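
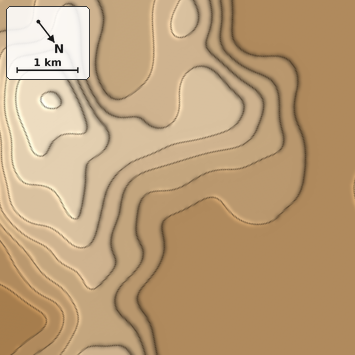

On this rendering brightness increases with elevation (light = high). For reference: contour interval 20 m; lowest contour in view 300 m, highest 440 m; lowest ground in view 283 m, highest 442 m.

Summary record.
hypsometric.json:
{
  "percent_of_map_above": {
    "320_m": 60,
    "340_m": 47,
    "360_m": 32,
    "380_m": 19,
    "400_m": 8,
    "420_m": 3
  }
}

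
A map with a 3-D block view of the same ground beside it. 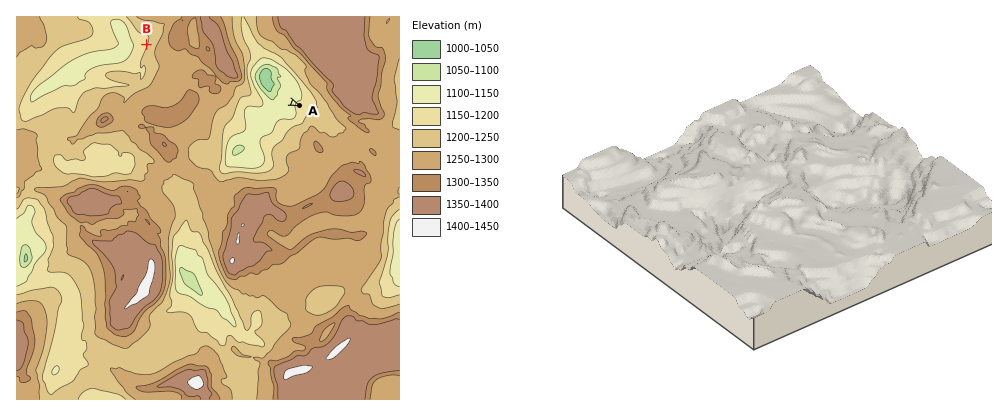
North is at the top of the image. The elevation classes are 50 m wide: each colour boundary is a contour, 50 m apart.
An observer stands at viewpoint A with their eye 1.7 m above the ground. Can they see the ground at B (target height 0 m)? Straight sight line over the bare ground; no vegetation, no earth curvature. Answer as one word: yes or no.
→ no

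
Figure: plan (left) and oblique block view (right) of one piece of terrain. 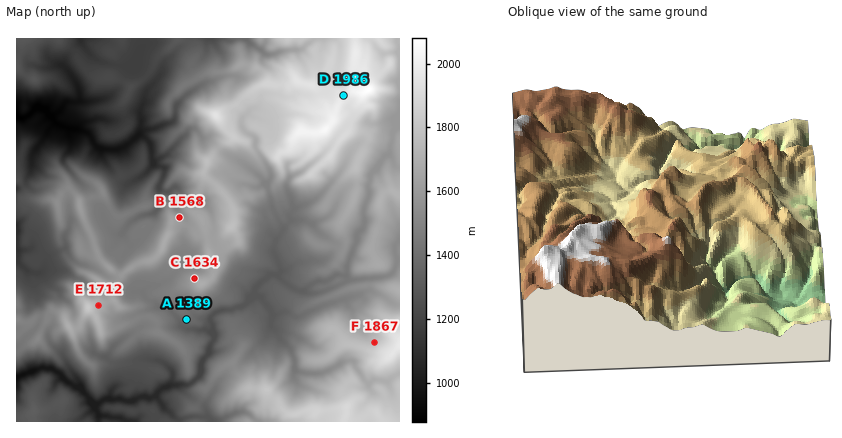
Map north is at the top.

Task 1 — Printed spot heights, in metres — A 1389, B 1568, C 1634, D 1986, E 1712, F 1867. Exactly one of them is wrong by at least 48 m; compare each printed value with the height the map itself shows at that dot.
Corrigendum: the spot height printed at F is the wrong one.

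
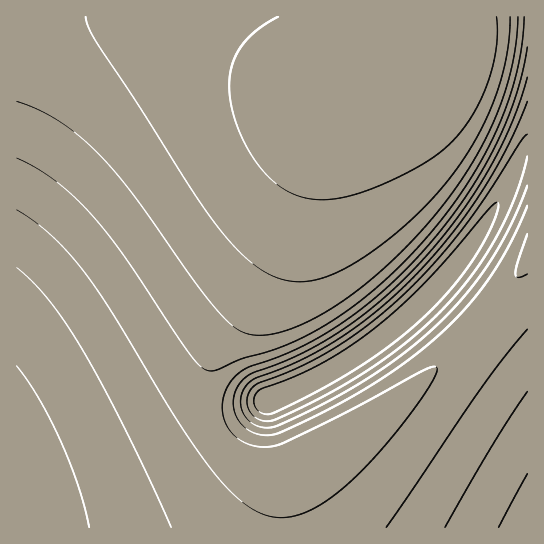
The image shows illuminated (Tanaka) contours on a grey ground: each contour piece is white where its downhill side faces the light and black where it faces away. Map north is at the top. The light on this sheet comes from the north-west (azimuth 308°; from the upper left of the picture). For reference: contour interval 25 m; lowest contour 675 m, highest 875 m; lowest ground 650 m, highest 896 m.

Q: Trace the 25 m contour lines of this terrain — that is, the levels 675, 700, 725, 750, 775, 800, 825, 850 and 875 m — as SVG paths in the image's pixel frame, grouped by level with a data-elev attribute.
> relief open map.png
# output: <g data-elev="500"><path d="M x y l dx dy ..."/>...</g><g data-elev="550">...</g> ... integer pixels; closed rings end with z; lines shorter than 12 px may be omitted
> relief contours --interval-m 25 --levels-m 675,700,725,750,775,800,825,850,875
<g data-elev="675"><path d="M265 414l-7-3-4-6 0-7 4-7 37-15 26-12 26-16 28-20 23-20 25-23 28-31 38-45 6-6 3 0 0 6-5 15-20 36-24 32-30 30-35 28-41 27-60 32-12 5z"/></g><g data-elev="700"><path d="M499 527l28-53"/><path d="M527 157l-6 24-8 22-22 43-28 40-33 36-24 21-26 19-29 19-31 17-47 22-11 1-9-6-5-6-1-8 2-8 5-7 49-21 38-21 40-29 37-35 25-27 24-30 22-32 32-50 6-7"/></g><g data-elev="725"><path d="M445 527l47-81 35-54"/><path d="M17 366l22 33 22 42 17 45 11 41"/><path d="M527 186l-19 45-25 42-30 36-37 34-29 22-33 22-36 20-37 17-10 3-9 0-9-3-7-6-5-9 0-10 2-9 7-8 7-4 25-10 24-10 41-25 43-34 41-41 31-37 26-39 22-41 17-40"/></g><g data-elev="750"><path d="M386 527l95-138 46-60"/><path d="M17 268l16 14 16 18 16 22 17 27 44 81 45 97"/><path d="M527 206l-22 47-25 38-31 35-39 33-28 19-33 21-34 17-37 17-11 2-10-1-10-5-7-7-6-11-1-12 4-12 8-9 8-5 29-11 24-11 44-26 23-18 22-19 43-46 31-40 25-41 19-42 14-42"/></g><g data-elev="775"><path d="M527 234l-9 27-3 13 3 3 9-3"/><path d="M17 210l18 12 18 15 16 17 17 20 28 41 69 115 24 34 19 23 19 17 18 10 18 4 18-3 16-7 18-12 18-15 19-19 25-29 24-31 15-24 3-7 0-4-4 0-8 3-99 52-43 21-14 4-12-1-11-3-9-5-8-8-4-9-3-11 1-11 3-10 8-11 11-9 55-22 25-13 22-15 40-32 39-39 37-48 16-25 15-26 12-27 10-25 7-26 4-24"/></g><g data-elev="800"><path d="M17 158l18 9 18 12 17 14 17 17 36 44 70 104 12 11 5 2 5-1 27-11 45-14 23-11 20-12 25-17 23-19 25-23 23-25 21-26 20-28 16-27 15-30 11-28 8-28 5-28 2-26"/></g><g data-elev="825"><path d="M17 101l21 9 21 11 22 16 20 19 34 41 68 96 26 29 9 8 9 4 11 1 13-1 20-5 21-10 23-13 21-15 25-20 22-21 42-47 30-45 23-47 8-22 7-26 3-24 2-22"/></g><g data-elev="850"><path d="M86 17l3 12 8 14 41 61 56 90 28 38 20 22 20 16 19 9 18 3 15-2 16-5 19-9 20-12 21-16 23-20 18-18 18-20 25-38 20-42 12-41 3-21 1-21"/></g><g data-elev="875"><path d="M278 17l-14 8-12 9-10 11-6 10-5 12-2 14 1 14 2 15 6 18 8 18 11 17 12 14 12 10 12 7 14 4 15 2 15-1 16-4 37-14 39-21 13-9 12-11 20-27 15-33 7-34 0-29"/></g>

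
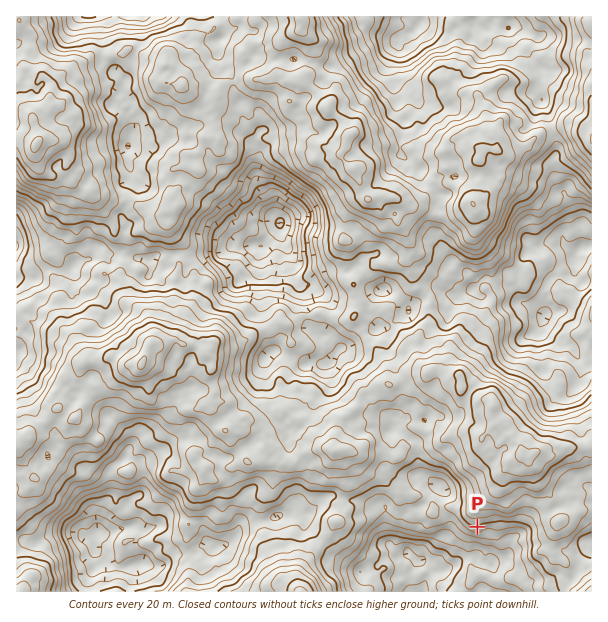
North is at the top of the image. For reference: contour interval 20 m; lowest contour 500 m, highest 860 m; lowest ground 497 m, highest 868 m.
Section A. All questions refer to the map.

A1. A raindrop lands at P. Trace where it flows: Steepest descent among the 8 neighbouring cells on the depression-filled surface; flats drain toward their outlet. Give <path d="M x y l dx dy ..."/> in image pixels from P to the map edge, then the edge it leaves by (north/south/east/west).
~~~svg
<path d="M477 527l0 27-3 0-6 4-4 0-3 2-6 6-3 0-6 4-3 0-2 2-9 0-7 9 0 3-2 1 0 6"/>
exit: south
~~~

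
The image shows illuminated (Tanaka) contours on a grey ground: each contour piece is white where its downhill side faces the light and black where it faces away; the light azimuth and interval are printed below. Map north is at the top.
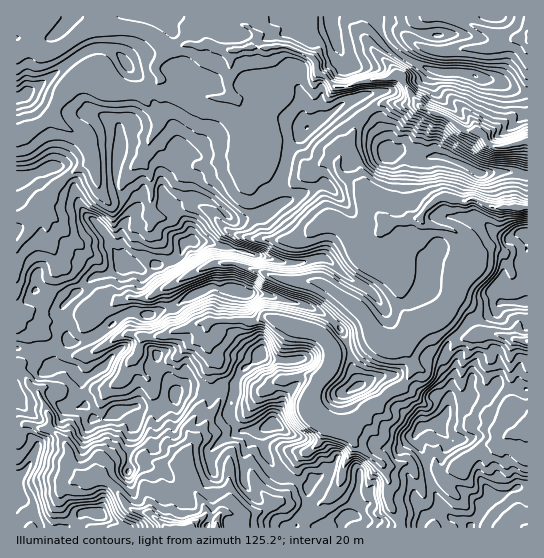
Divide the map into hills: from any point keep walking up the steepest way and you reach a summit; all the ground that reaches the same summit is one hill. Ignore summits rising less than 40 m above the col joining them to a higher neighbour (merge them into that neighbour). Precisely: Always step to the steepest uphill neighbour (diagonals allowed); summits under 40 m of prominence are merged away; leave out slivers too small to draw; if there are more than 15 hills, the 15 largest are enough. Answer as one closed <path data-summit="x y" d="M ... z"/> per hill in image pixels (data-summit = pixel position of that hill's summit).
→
<path data-summit="131 265" d="M226 16l-210 1 1 34 12-4 5 0 11 5 9-1 13-7 16-12 16-5 42 2 12 6 14 14-12 18 5 14-15 10-30 1-4-1-8-12-8-4-9 0-14 7-16 21-5 12 8 9 16 8 10 9 7 14 0 7-29 17-30 36-17 2 0 214 2 1 7-8 28 7 12 12 4 10 0 10 14 16 4 2 14-2 8 4 22 26 19 4 16 15 75 0-1-9-3-4 24-3 11-7-22-30-20 1-3-9-17 0-25 8-2-14 9-18-4-14 17-30 6-17-2-13 4-12-5-10 4-9-5-9 2-8 46 0 8-4 6 0 22 8 1 4-8 18-3 24 2 8 26-3 10 4 12-15 2-13 24-5 20-10 18 4 18-6 5-7 20-13 7-10 15-12 5-14 12-18 0-7-4-7-12-12-10-6-25-5-5-5-35 4-7-8-14-25-8-7-12-6-8-8 0-7 6-12 8-11 6-16 12-12 14-8 34 0-18-27-38 5-15 6-11 0-10-11-8-3-1-11-6-6-23-9-33 0 3-12-12-10-14-2z"/><path data-summit="474 75" d="M423 16l-196 0 0 2 7 6 16 4 7 7-3 12 33 0 23 9 6 6 1 11 8 3 10 11 11 0 15-6 38-5 13 21 10 11 29 12 15 11 13 1 10 12 5 3 12 0 21-6 1-102-14 0-24 9-56 3-13-4-10-8 0-5 5-12z"/><path data-summit="271 425" d="M269 317l-6 0-8 4-37-1-10 2-1 7 5 6-4 12 5 10-4 12 2 13-6 17-17 30 4 14-8 14-1 10 3 9 31-11 10 2 3 9 20-1 9 14 15 15 8-4 9-10 6-17 2-15 20-15 6-17-12-9-5-8 0-10 11-18-10-5-26 3-2-8 3-24 8-21z"/><path data-summit="439 423" d="M441 312l-23 16-13 18 8 17-1 8-5 10-32 23-24 26 2 12 30 23 11 2 15-3 6 8 20-3 6 4 4 0 20-9 17-17 13-3 16-11 17-4-1-4-14-10-5-10-13-9-8-11 4-32-7-11-1-7-12 2-6-1-23-20z"/><path data-summit="387 154" d="M394 103l-15 1-18 14-24 44 2 9 26 19 14 25 7 8 33-4 13-16 9-6 22 4 11-2 23 9 26 0 5-2-1-65-21 6-12 0-7-4-8-11-13-1-15-11-21-8-13-8z"/><path data-summit="470 527" d="M527 429l-16 4-16 11-13 3-17 17-20 9-4 0-6-4-20 3-6-8-15 3-9-2-1 4 5 12-1 20 11 17 2 9 126 1z"/><path data-summit="527 302" d="M449 197l-8 0-6 3-15 18 6 6 21 4 14 7 12 12 4 7 0 7-12 18-5 14-15 12-4 10 26 22 27-4 33 8 1-134-31 1-23-9-11 2z"/><path data-summit="23 95" d="M101 27l-18 5-16 12-13 7-9 1-11-5-5 0-13 4 1 84 29-15 6-6 4-11 11-14 11-12 17-2 6 2 10 14 4 1 30-1 15-10-5-14 12-18-14-14-19-7z"/><path data-summit="17 478" d="M30 424l-5 0-9 9 1 95 148-1-15-14-19-4-22-26-8-4-7 2-7 0-4-2-14-16 0-10-6-14-16-11-4 1z"/><path data-summit="347 515" d="M319 441l-4 6-16 11-2 15-9 21-6 6-21 12-24 3 3 4 1 8 160 1-1-7-12-20 1-20-5-15-30-23-6 16-5 2-10-4z"/><path data-summit="358 386" d="M410 336l-15 5-18-4-20 10-24 5-4 15-12 15-9 17 0 10 3 5 15 13 25 2 24-25 15-12 11-5 8-10 4-14-8-17z"/><path data-summit="17 178" d="M51 116l-13 9-22 10 1 81 16-1 30-36 29-17 0-7-7-14-10-9-16-8z"/>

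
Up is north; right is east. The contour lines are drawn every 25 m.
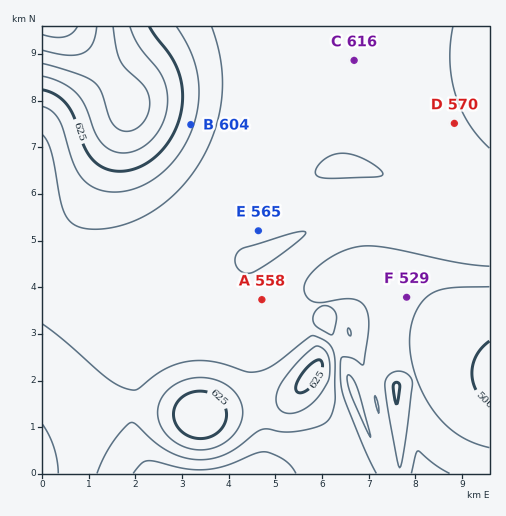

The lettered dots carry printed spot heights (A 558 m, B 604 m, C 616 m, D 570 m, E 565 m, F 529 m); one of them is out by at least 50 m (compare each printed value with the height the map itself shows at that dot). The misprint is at C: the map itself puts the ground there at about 553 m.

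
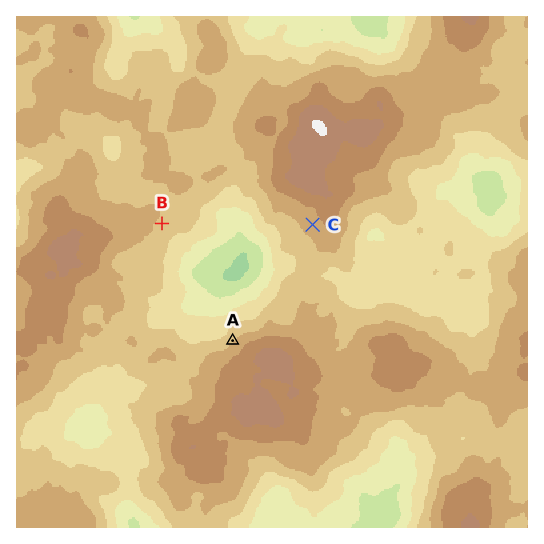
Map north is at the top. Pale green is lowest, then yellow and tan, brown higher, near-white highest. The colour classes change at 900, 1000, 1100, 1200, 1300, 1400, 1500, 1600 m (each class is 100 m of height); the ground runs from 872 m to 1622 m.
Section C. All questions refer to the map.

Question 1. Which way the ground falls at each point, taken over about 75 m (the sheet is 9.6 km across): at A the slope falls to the NW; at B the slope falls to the SE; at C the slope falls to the SW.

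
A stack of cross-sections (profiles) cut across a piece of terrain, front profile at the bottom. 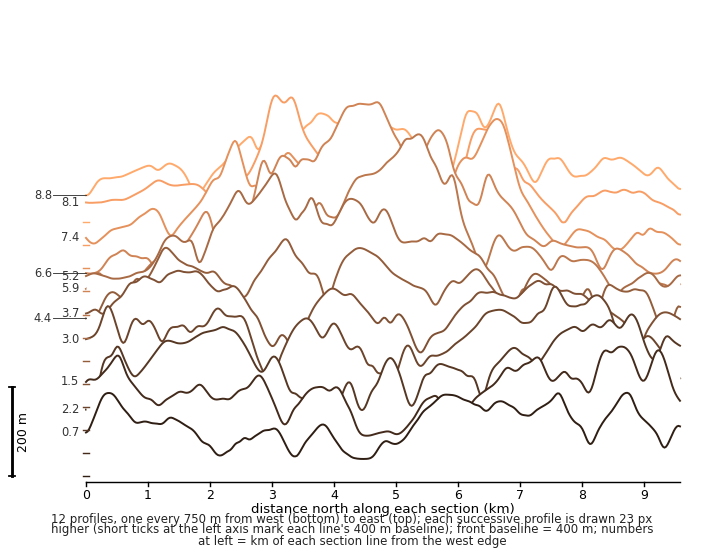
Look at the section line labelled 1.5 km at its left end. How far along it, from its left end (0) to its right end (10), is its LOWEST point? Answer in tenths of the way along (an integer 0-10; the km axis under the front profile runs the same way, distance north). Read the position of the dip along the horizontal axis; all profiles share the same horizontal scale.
5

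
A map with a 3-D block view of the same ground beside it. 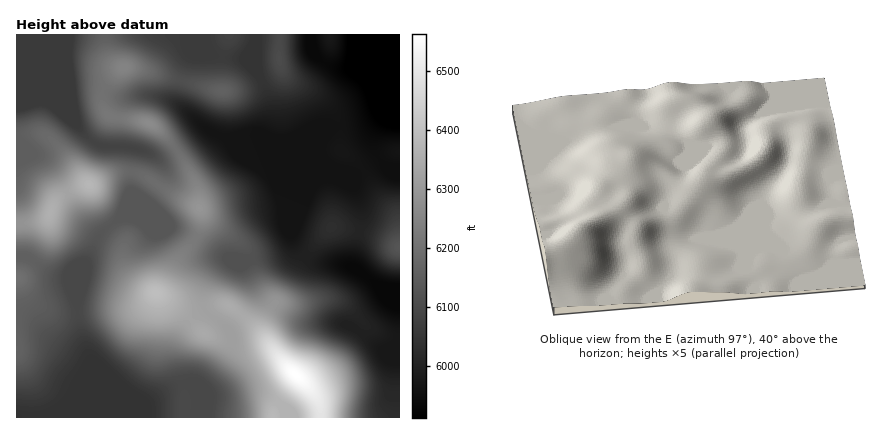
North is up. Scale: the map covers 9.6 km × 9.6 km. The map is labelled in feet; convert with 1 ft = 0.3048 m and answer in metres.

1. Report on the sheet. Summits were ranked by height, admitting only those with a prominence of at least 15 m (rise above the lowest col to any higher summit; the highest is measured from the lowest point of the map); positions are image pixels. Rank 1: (296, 374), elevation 2000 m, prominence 198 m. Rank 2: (156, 292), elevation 1950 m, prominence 22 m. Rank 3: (90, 184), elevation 1944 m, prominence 62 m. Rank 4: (200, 208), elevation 1918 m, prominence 22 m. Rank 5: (150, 124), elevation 1910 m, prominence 22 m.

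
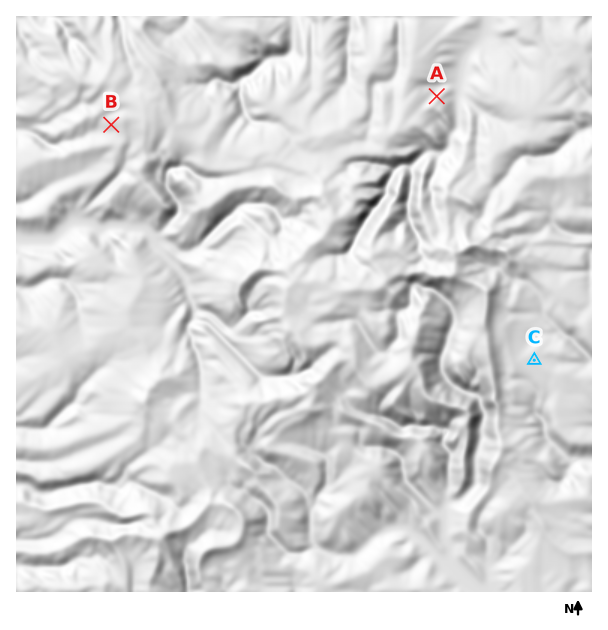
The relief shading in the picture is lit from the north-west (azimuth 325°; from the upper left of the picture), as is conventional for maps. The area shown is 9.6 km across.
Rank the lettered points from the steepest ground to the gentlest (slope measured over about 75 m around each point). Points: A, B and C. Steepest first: A B C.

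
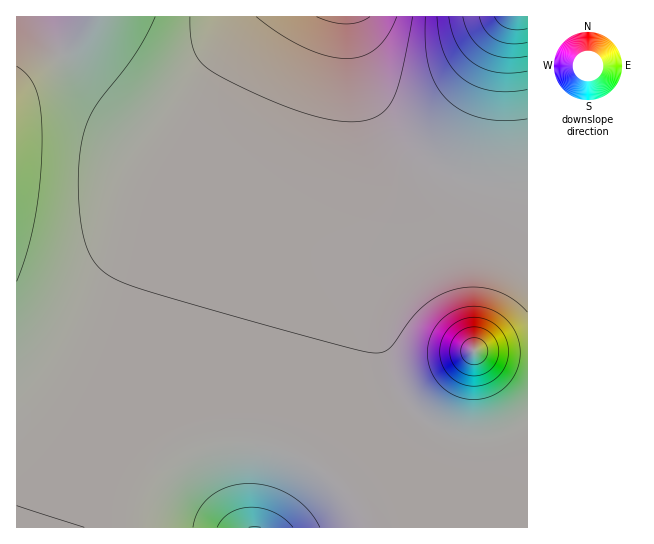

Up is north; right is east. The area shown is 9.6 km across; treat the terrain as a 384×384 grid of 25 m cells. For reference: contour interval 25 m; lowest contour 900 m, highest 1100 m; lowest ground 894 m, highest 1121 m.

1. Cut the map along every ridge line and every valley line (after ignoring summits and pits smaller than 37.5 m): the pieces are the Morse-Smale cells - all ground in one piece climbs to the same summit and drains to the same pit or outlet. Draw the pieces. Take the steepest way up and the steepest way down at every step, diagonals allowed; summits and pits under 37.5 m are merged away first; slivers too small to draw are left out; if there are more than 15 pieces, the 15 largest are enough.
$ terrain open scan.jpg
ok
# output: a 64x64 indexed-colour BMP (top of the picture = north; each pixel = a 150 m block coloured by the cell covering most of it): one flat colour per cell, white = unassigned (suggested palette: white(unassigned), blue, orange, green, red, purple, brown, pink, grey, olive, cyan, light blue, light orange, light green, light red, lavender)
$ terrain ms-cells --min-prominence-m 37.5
<image width="64" height="64" href="data:image/bmp;base64,Qk12CAAAAAAAAHYAAAAoAAAAQAAAAEAAAAABAAQAAAAAAAAIAAATCwAAEwsAABAAAAAAAAAA////ALR3HwAOf/8ALKAsACgn1gC9Z5QAS1aMAMJ34wB/f38AIr28AM++FwDox64AeLv/AIrfmACWmP8A1bDFABERERERERREREREREREREREREREREQRERERERERERERERERERERFERERERERERERERERERERBERERERERERERERERERERERRERERERERERERERERERBEREREREREREREREREREREREURERERERERERERERERBERERERERERERERERERERERERRERERERERERERERERBEREREREREREREREREREREREREURERERERERERERERBERERERERERERERERERERERERERFERERERERERERERBERERERERERERERERERERERERERERRERERERERERERBERERERERERERERERERERERERERERERREREREREREQRERERERERERERERERERERERERERERERERRERERERBERERERERERERERERERERERERERERERERERERERERERERERERERERERERERERERERERERERERERERERERERERERERERERERERERERIiEREREREREREREREREREREREREREREREREREREREiIiIiIhERERERERERERERERERERERERERERERERERIiIiIiIiIRERERERERERERERERERERERERERERERERIiIiIiIiIhERERERERERERERERERERERERERERERERIiIiIiIiIiERERERERERERERERERERERERERERERERIiIiIiIiIiIRERERERERERERERERERERERERERERERIiIiIiIiIiIhEREREREREREREREREREREREREREREREiIiIiIiIiIiEREREREREREREREREREREREREREREREiIiIiIiIiIiIRERERERERERERERERERERERERERERESIiIiIiIiIiIhERERERERERERERERERERERERERERERIiIiIiIiIiIiEREREREREREREREREREREREREREREREiIiIiIiIiIiIREREREREREREREREREREREREREREREiIiIiIiIiIiIhERERERERERERERERERERERERERERESIiIiIiIiIiIiERERERERERERERERERERERERERERERIiIiIiIiIiIiIREREREREREREREREREREREREREREREiIiIiIiIiIiIhERERERERERERERERERERERERERERESIiIiIiIiIiIiEREREREREREREREREREREREREREREREiIiIiIiIiIiIRERERERERERERERERERERERERERERESIiIiIiIiIiIhERERERERERERERERERERERERERERERIiIiIiIiIiIiEREREREREREREREREREREREREREREREiIiIiIiIiIiIRERERERERERERERERERERERERERERESIiIiIiIiIiIhERERERERERERERERERERERERERERERIiIiIiIiIiIiERERERERERERERERERERERERERERERESIiIiIiIiIiIRERERERERERERERERERERERERERERERIiIiIiIiIiIhEREREREREREREREREREREREREREREREiIiIiIiIiIiERERERERERERERERERERERERERERERESIiIiIiIiIiIRERERERERERERERERERERERERERERERIiIiIiIiIiIhEREREREREREREREREREREREREREREREiIiIiIiIiIiERERERERERERERERERERERERERERERERIiIiIiIiIiIREREREREREREREREREREREREREREREREiIiIiIiIiIhERERERERERERERERERERERERERERERESIiIiIiIiIiERERERERERERERERERERERERERERERERIiIiIiMzMzMRERERERERERERERERERERERERERERERIiIiMzMzMzMxEREREREREREREREREREREREREREREREiIjMzMzMzMzERERERERERERERERERERERERERERERESIjMzMzMzMzMRERERERERERERERERERERERERERERERIjMzMzMzMzMxERERERERERERERERERERERERERERERIjMzMzMzMzMzEREREREREREREREREREREREREREREREjMzMzMzMzMzMREREREREREREREREREREREREREREREjMzMzMzMzMzMxERERERERERERERERERERERERERERETMzMzMzMzMzMzERERERERERERERERERERERERERERESMzMzMzMzMzMzMRERERERERERERERERERERERERERERMzMzMzMzMzMzMxEREREREREREREREREREREREREREREzMzMzMzMzMzMzEREREREREREREREREREREREREREREzMzMzMzMzMzMzMRERERERERERERERERERERERERERETMzMzMzMzMzMzMxERERERERERERERERERERERERERERMzMzMzMzMzMzMzEREREREREREREREREREREREREREREzMzMzMzMzMzMzMREREREREREREREREREREREREREREzMzMzMzMzMzMzMxERERERERERERERERERERERERERETMzMzMzMzMzMzMzERERERERERERERERERERERERERERMzMzMzMzMzMzMzMREREREREREREREREREREREREREREzMzMzMzMzMzMzMxERERERERERERERERERERERERERETMzMzMzMzMzMzMz"/>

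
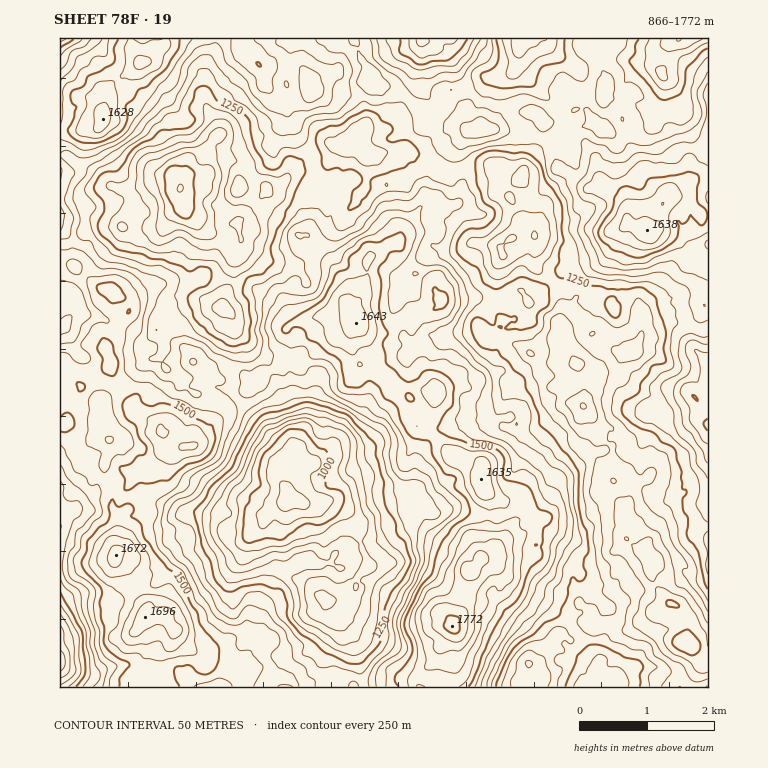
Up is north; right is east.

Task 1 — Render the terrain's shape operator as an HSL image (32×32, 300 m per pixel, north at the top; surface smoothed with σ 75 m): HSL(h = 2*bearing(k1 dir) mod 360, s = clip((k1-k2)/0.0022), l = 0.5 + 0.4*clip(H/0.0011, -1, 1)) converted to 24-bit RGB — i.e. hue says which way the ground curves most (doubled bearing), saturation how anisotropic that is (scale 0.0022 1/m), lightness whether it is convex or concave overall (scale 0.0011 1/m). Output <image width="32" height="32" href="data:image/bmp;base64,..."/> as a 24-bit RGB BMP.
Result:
<image width="32" height="32" href="data:image/bmp;base64,Qk02DAAAAAAAADYAAAAoAAAAIAAAACAAAAABABgAAAAAAAAMAAATCwAAEwsAAAAAAAAAAAAAKw4TojwKi7Yo5MM5fW8tzIsZvBiKR9CsMbyg1dOBNGOwndPMS1a2lIXHAAPygnLknKja65h+tzFB3ruUucyHSm03Dj1GRy9mLX5Zxs6BzXJ8qLvSzHu6OjzHNOvvCVdGLBxJyFFm27VCnr0Ud5k72WwrIO3DsbzfK4e1v6N/nG41RLI4SKGpUsm5NRtkO5iVuCVH0wsh5Ypv2+VMyK5io2FkEh8nDTUpSceOTq2HxOC5a5K515/RV9PacCqlTQBAPDZnVapCvMPv99TqOH2z1+3ITurhP5PFjVfftm64wObiZrvkY2bDYypuZSlZXC9fiBZIyLNn15Ru8vXWh7PBtGCoZTS1GLuSH2o+IsgsrLMif4kiaaI35BJGQgwxKBo9UmmchdO8I91E0HWI3MH0xPHTgne+Np+gKhJV1reL3NBFfX4eKTkZWhw/SWRtOjJ3UpLf4M7r1uPr8ujZz0assFePkVCWX2+sMs/EOJ2fp0I7ut56LHsoH10ouRSmZR90T7ouUZUc49IYA8sgiNNO3b+AgZtZWU6cCheO2dS01Zy4zISuKxEzZVQpL4ttQI+2Jp+yb7mD5duc+xEA23wquzJ+pMiTQ4+dU5iELiZmYeCEt2yj0XzRZw2gYxpeTEqI5azccmfPz+KdLtYyI6RAg+Z0sWSFVXNCEFFUonBU11VG4QA/iiWiaNS/I8ORGIdlK1ZVXn474Vkb6HGa8by9TrvKpNSXoTqJNLaFNYa5asKYWl+oW66fVAOXolPXUSXCcs/IqI3V7d7fzOHoZNXajU43sX8qcICwJlKGLnGCkILKyo3wx7f3v37lqF3DdR1tJz4WHXsncchca71f7rm55rPfmVCu2HrRqUy0LqVdMrtlOY9vgSNPMRQ6m2o9I5+UMqiefMK23OSm2ohvn1cvMUaJ4OapUSZAk4gdDDQmYnwvV4s+w0JpzmWZsiSwuyXCj2u5LezBY87Zj6bIutef0Xqa6Fe3u1Jnxnd7ceLfdEWmRTJ6iCJzMVaDg7TASse+IJQwPEcY/v8dsG897KNsHDUNonwAZyBIj9B5JjtUHbJDKIVXaUYihGAxngdYnIpFe8VsUNJhITALU1wJlFoAXnYGs6gwfMfV5cbIQnuonDCcSCVxkDWeZXypUaWJqqNzwzVNMrGGmt9zplA24GE40jx9eM+PV5VLTGQjRZxvMqucQhBAskshPm4aPHRwlL2x0bxZgFMoki9iNVuc3+6zhf/th5PcUMCM25Rjmz5NMCd6hyS0P6jDaGy/Yoi1n01wpsCFd9KeJzSh4Kna00vL4pZtjVUmsZM8W8KLI8iPMiJaL3WnNzXAvl3eYnXJfTtU6pV0NHKhQpChKMWb3/nSct1AHIhwyGaGfsDH4HDTJiVoVDBLjLg1LlNNmkZSjkNdit92e8KcJ3aikTNGyRI+5abD7dT3xOnpdJqzcUhPIEdDJ0FcdFMbGnAtp0ZVOmqx0aaQ4TKFaM/n0Pr7m/Hz9cvuMie2oolyj6pVljV1ySLaTTHHx4iGUC1fWWI2rLNFqOGcOZRoTBw3bB8ytePClNm7i8Xg9J/WxWasoU+cbisiECMersQnV0shZWsiVX4jeYwt2+21APxGZaUbVGEYZT4PrmIYPY02rYpyLC2priaqhyY6qVUiQmOoZ1bIkdKwz6GIWy6TXSSkkODKU+Shz8SxREKc0kZh8Wuy1haVu07LPTu5IItrdkRjOtFhYonERfSv2ttu5oVIL51Gb4lRK4Su3MLMX566daNBJg0mcBZVlH/g2NnzQFrkYjOKfe16vkJNzSiIGpZde9uYbsGXkHgycRcfqKo7nDOK66rUYmvJq0/PL07nsHvxpeStKJaqnOS1GBXB7ezei0jPb79uKYx1faorsUlAli9lPx+jIqXDc8qEj0B54jnprMHw64qZfNGexh7hyPOoHpBjqqM7Vwk74b9Gf9HAMm3gt5Pi81nhinS1MT2JJXJp8OLKWeDmV9StJVCT1dmI0XXRqcberUbkcK3IuEy2SIKwiDKUOXcvMM5LQX+9abuchTUS510U1Cfqqiqc7PnEYkN1L16NIS691/TicK3YOSqxdg5W+TIOpW1KujexU8SrkeIpc8oxZ0Y1K5kzSJk+q9BtfDlmnzQheEgakWwTkkuDail8jtmsTY4vFzcddhw7dXzI0frtF0o7ys6V9k4+0qo7Cl5bLsFPh+c8cks+JQwnfRdy59PIsXDdYIm3c2a159vLgePRYyKtyqU0ZWYSY7MAJQ4ctXY70kasfuNvFCJczp9Ocj4r2Kg2GGqJOWltafI0jHoAEnOWgUcSzNko9O7VIz+NIchDqq84ORsaJgwnO4Zind6OdaPcroz5yG7d0+2zsHdJEx1z24Pl77XdnduvETiKTrelnEWT88WfESdVUa6Ab1TF4PLXFw1JT65aUq6D3rOpTRQ3duLf2fLyn8bVw0DlW6HCzhp3Mk6YA13IievuhdG0oNEzFQ4l3LGJ3rOmyYB+GC5TY0gw2+u7w7HlKEnnMBD9q6ztx6rk3xzxdyxYdIsdpm8BRxwSMqcrV3gwtNkXpsjsLf+0asWJxn7EjWPQvpTbakTs3dLzAlOttG9Ke1cwvkQPI12CSN5d4zsr651HNSVgDP+6q/CowF2twEuICS5A0r1wjxmE7FKqiTbZ5ny7umeMjLduHItVYbShdYnHKOIgsbd6MJRuh2dEPHo+0DtdSrSbzS48TCFxOjRj0jac1Jx0Gex7Fqm/sp/d+tHv6Y7dH58tYn4FR1oSoGwXCikQU6MbJCdqykRlkSlwyUZKuouA3JatZM57CcZsGJApEuZXYqYYJiEPg2ANOnsXFcVYniF7rRUdvXExLTZOOKuW8eLavd2vF2JSJFw62kQ247Cs45DniFnUyiiAo2AsQMd7C5ZVGho2fTdbYmPPrbL07Nb1o77o693uOBTM2XJtekrHwU7SZjLVbdnYsdPCFW10PAo313lmwDIZEr16N6Wxs9Q524cxpkhODE9GYLtTscqS+iyStl22unvWoe73p5DxhhDBPDmULFFl1uskCDsI4+tmeG2+/09PMDWPlPWlgVs0L3wYYysZaNQirrtKKhA6KWqLMSmQ99TYLqvhEiUOab01xq9usFiDMmqnFLVYh6k3tncy0aWQ2EurxqVkSiA2LV6S2AzILqOFktTvlMLrTPW7kTuAzYzb66bw05Bh8CjYyBwxL5s8W9Y1WjEXKhcQLIEpHWBWnf89qQBdxe1wDVc6r+ZnSJXBiJjOME+OvUtPkpVFuEAOiJcSs6sgYiM6Pi0SEiA90frXHHCGyeuJLTWDy4WeQbh/vEFZ266rbgAZ659Jg7g4dngvOYSKfVCaFJ81B765xj6hi0S08dGxNqqPNPk7ME4afkgneRg1j50iYWAtpVhJ33N5zTIVIW0wRI/WBPDYbeI4LHqioemnURlwY9FBl0CesoO0/ABC4ar1+NP24NrxgJHaN3ipbz3QyuzkCC1DIEcWlaVO0Yxby9efcCQahYIgCjUTS4slvmXHoXXHV6fFfYPT39P4ztP9Kw7dg6y+X76rL8dTQx4NuqgYQNkoH1tMXI1ArhC6otBBwdN179Gyzy+zmV+4KNeHOLVjmQCjQGatkJpCau1q5EKv2V+co9rjTEDYGc7/OpKFhsA0NaZhR8FKTcdgu0Srjl3jps3m1CdnhDttzEWuXOePrk5HHZuxdjKMSR1Lr9XdhovL7n6X0CRVqKJNmLp0KClxLyGDZ2GWc85+cOtuMBWE6fDbfFHEKt7ITA6KrhdW29twPnAcWswHIpcdM3QzRqRmjhZL25ueLDXc24qTXsism9vKEUSffg+AX5rVrnZSlbZ5typ/8pnK7cnjVMBcKCRaISN0tGieluuyh6neDI/ro9OS0IjcuTXcUQNStZFR4648mYE+kOtYIFocDcgZDEpjb5220bJdaQwokN9VysZRmp0qIgcsKaTHZbnAf33SykuNsi+Rm+GW34a37a3dbSOvFllrfc2WeehuhkFCZ5wmd4pHnJg6bQhteznKoHvL8Nvwqq3n2KydTcOoR9qtChg2WIhMhx9p47K1WMZfz3xbWJ9iJJieB4JhN7LG"/>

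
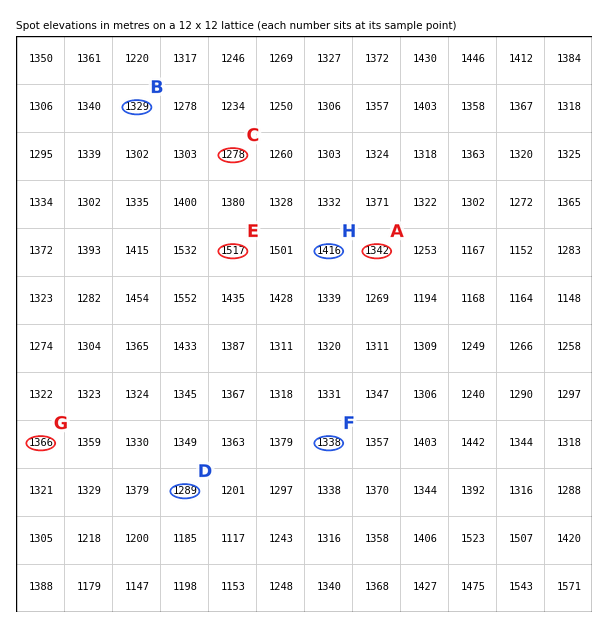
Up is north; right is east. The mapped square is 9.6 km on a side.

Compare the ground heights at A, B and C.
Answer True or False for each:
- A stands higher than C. True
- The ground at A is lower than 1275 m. False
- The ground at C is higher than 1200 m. True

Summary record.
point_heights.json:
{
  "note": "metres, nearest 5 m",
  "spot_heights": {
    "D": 1290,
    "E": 1515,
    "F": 1340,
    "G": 1365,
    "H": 1415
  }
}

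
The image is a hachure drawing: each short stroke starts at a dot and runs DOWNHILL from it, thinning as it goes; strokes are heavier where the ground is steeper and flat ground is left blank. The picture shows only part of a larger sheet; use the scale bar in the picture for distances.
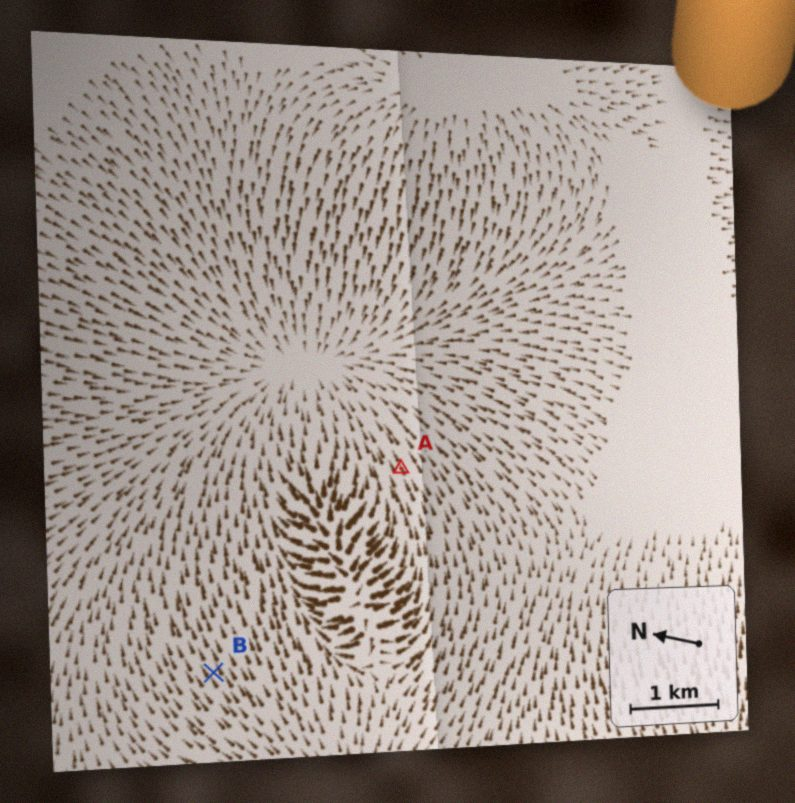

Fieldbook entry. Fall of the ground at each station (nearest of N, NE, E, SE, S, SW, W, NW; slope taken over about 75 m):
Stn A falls NE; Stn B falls NE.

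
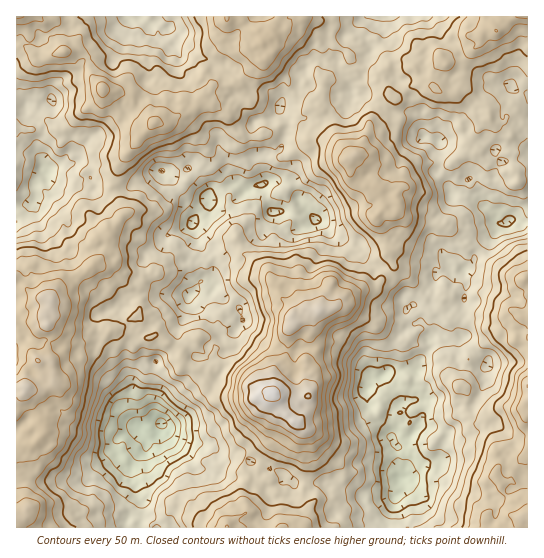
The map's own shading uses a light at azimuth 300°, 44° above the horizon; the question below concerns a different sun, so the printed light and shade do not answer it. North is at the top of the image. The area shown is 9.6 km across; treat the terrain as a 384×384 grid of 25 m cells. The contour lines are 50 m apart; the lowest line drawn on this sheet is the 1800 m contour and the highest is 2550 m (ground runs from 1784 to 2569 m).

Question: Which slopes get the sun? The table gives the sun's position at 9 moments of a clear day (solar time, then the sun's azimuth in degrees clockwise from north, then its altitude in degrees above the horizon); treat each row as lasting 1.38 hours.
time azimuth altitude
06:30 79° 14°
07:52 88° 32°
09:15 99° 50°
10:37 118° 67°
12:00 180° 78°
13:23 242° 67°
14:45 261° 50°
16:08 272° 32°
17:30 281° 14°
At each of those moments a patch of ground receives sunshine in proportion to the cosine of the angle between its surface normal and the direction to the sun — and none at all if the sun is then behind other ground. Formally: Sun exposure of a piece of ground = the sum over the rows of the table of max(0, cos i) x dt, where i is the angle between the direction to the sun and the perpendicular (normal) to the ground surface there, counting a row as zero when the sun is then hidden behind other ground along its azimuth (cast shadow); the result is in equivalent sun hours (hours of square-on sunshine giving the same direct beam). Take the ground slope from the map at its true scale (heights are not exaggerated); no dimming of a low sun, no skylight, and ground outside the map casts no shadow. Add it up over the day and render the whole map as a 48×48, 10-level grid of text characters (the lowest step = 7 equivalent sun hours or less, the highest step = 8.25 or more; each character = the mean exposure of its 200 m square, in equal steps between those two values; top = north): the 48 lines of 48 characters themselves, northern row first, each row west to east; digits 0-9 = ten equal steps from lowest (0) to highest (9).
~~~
677878667667887656678865888668776776535543677875
888877646787765656788888788678788676444656888778
888757743567666566788888876678787877677676887678
788767875433446557877888755689878776688678767788
778668875756734367887777657688888778788878877888
765567540477885677788875567677898788788888878787
765667553475777778888875788888888787778888878888
885656667787677678888886788887887788886788887778
785435677888767888888877787888886788786567888887
787566547887667876777668788887662578788878887888
888887745778876677768767888875324778576877888888
877888866578654468787887777875335567464777888888
876678775676324667788657878765655554304657988887
767688676764223788888888776665688776565778888887
767676777865554888777775566664588887645788888877
667668877877457876688766566553488878642668888886
788766667756648866687766744664378988765466888756
887544666655665676677577763765467888566646788777
874477765677774667766664565575466788657646668878
555786555777666656435775586335555576757688766866
246654678777666345567578663004764588866788877400
124567788767767767878631300055776688777888876201
654676667757767888887741124642588778777888873235
777555788765787788877654466500056878777888765434
775468867888877678766666656332014678877777566565
764677789888776677666656886558545676588777666578
668766678887666677566646776777764666689887765468
778876576878674466754644647878754766679898645577
878876645689877545864554278974346766679988756788
766776688889876655664324376865665667788887656878
878887788888886788753435778876754478888886565678
666677787766548888885223787766535468777677754457
578767767667646877882005687755347555776788856554
478866456656775688750056567863116654865675655330
668885456553345677540365426754226425877567635423
788776434565235666653478778732335266776648743244
888886324643211444563478888841225366476568755537
788886226633320465653346887754446576676768867657
888775236523211456765545557654345676576766885657
888875326622212556767766655564533565655766765567
888754546565223446767766776656766566457776654777
998655655564243147877886656777766777677665637888
996567644555653578876888766667865667776554346889
876667774567733677656888788878877656566654558888
641244555356524763434478888868877767667544678887
653556676666557777645546667778856655544345578877
886677887888778777457867555657877743454467578766
877667776688787676457787677655768876564554578878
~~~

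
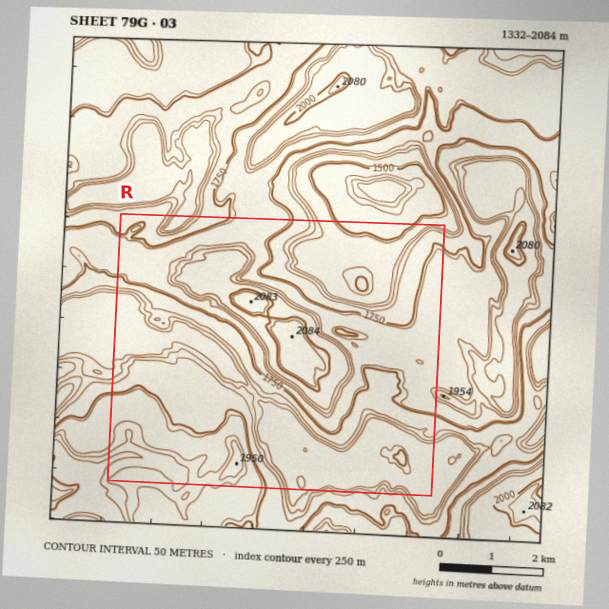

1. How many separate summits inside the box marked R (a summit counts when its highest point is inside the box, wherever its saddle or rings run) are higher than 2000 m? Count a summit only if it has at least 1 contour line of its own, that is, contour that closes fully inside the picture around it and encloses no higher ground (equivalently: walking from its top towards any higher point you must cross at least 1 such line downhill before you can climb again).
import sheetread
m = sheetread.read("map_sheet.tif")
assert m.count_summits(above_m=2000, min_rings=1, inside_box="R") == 2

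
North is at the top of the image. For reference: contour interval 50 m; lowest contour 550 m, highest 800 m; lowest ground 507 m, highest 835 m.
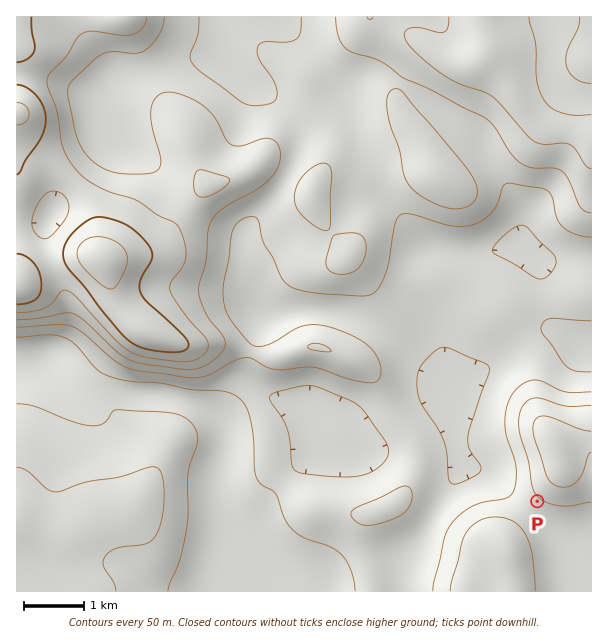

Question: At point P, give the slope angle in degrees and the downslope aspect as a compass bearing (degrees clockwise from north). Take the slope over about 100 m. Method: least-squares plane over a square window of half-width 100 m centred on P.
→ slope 7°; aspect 220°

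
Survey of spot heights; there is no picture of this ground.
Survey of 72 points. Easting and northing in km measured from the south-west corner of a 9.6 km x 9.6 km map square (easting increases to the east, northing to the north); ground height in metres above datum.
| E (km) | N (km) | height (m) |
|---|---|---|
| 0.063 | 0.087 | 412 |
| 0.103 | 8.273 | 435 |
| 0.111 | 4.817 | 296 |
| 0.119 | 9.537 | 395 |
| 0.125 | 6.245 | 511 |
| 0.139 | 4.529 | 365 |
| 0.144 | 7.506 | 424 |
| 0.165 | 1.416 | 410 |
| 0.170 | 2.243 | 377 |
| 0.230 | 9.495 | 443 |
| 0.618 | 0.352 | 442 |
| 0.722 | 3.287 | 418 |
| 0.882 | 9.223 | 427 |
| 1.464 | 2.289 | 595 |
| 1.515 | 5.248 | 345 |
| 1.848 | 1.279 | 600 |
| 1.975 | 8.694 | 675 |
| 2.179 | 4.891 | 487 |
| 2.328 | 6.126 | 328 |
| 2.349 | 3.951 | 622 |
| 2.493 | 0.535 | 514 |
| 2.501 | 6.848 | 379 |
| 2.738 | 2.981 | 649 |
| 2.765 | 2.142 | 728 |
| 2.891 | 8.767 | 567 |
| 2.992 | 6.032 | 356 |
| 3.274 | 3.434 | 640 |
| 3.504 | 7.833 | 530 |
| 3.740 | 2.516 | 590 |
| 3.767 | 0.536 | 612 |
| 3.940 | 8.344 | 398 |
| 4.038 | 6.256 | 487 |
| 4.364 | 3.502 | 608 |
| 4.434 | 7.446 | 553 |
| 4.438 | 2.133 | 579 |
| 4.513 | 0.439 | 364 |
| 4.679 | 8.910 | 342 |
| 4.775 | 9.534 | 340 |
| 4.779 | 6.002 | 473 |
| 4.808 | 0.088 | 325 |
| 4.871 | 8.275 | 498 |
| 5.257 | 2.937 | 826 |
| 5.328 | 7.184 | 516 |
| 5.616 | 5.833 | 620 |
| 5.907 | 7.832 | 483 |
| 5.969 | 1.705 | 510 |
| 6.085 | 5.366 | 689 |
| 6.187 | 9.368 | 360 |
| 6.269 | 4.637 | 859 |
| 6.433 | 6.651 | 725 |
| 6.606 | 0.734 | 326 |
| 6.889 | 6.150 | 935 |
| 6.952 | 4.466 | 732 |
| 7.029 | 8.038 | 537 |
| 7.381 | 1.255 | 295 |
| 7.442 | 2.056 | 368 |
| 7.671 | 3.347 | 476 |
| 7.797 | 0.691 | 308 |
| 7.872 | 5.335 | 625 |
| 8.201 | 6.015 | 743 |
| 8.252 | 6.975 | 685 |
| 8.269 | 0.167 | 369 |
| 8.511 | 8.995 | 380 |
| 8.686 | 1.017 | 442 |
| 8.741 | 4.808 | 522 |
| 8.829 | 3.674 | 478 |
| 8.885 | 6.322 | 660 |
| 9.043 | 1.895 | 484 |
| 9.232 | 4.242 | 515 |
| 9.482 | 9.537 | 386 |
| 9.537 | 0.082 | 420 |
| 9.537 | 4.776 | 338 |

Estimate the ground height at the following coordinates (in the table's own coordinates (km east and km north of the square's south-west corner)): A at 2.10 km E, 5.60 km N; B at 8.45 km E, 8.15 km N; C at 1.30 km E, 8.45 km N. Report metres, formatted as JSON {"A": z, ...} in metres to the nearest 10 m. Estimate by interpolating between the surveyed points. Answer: {"A": 450, "B": 490, "C": 690}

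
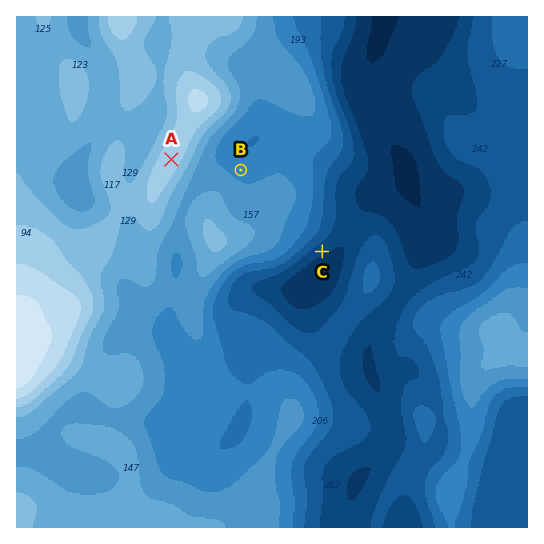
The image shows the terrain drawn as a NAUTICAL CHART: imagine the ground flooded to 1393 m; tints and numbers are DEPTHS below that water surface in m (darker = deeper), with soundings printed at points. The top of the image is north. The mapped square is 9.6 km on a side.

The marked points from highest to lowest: A B C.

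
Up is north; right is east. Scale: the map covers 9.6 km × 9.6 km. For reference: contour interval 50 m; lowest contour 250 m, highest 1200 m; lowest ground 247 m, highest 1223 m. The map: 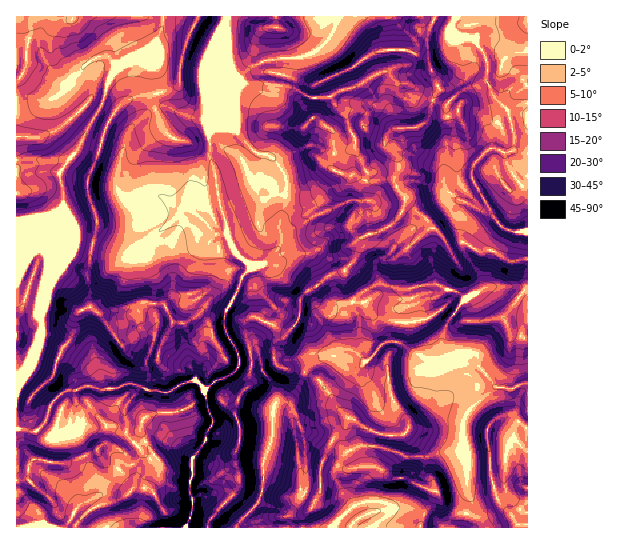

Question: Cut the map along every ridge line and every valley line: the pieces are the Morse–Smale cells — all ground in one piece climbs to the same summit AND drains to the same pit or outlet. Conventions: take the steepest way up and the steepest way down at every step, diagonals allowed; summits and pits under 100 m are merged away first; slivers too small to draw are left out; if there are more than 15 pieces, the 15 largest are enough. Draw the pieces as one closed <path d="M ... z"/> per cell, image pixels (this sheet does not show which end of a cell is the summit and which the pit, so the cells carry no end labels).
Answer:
<path d="M527 16l-188 0-8 21-18 16-20 6-31 2-11 6-12 12-19 46-11 6 0 27 6 12 4 31 8 24 1 13 5 12 18 16-10 12-2 11-14 22-1 7 0 8 13 25 2 13 10 3 3-2-1-14-6-17 0-11 4-4 8-2 22 12 12 0 8-11 1-19 3-4 27-20 12-3 5-3 10-15 0-12 2-3 30-12 11-12 5-12 0-5-10-15 0-6 4-7 0-9-2-4-12-12 2-8 4-6 7-3 17 0 18-11 14 0 7-2 7-7 10 1 24 14 11-7 22-2z"/><path d="M187 208l-4 0-17 19-17 11-3 13-15 6-44-13-12-1-2 2-5 12-16 21-11 23 0 32-2 10-11 27-12 17 1 42 18 3 10-10 6-17 15-14 9 0 8-4 27 2 15-5 9 0 15 7 21 1 11-8 12-4 2 0 10 9 12-9 14-5 6-6 2-14-12-21-3-16 1-7 14-22 2-11 10-12-18-16-7-17-11 2-13-16z"/><path d="M406 201l-6 14-7 9-34 15-2 15-4 8-8 9-15 4-27 20-3 4 0 15-4 9-21 22-2 10 3 8 10 6 12 0 7 3 8-9 33-14 9 3 11 9 16-17 13-3 16 11 16 7 14 0 17-7 16 0 5 7 0 7 16 21 16 2 10-5 5 0 2-2 0-43-15-4-5-6-4-12 23-30 1-28-18 2-17-10-16 0-12-8-16 2-6-8-12-10-4-8z"/><path d="M195 380l-14 4-11 8-21-1-15-7-9 0-15 5-27-2-8 4-9 0-15 14-6 17-10 10-18-3-1 98 169 1 7-15 0-16-3-4 3-34 12-16 3-10 6-11-6-16-3-17z"/><path d="M395 341l-13 3-16 17-11-9-9-3-33 14-8 7 1 3 11 6 6 6 12 20 14 13-17 23-7 13-5 16 0 24-7 12-9 9-1 13 30 0 13-16 7-5 13-6 15 0 14 7 22 3 16 8 12 9 17 0 2-2 5-31-2-9 1-23-5-22 0-18 5-12 28-24-17-21 0-7-5-7-16 0-17 7-14 0-16-7z"/><path d="M162 16l-146 1 1 236 13 0 5-4 7 0 3 3 2-2 16-39 0-25-3-5 0-10 20-25 9-21 14-22 5-21 7-12 31-18 10-9 7-17z"/><path d="M466 108l-5 0-4 5-10 4-14 0-18 11-17 0-9 5-4 12 12 12 2 4 0 9-4 7 0 6 10 18 22 18 4 8 4 2 14 16 16-2 12 8 16 0 17 10 17-2 1-144-17 0-16 8z"/><path d="M226 16l-63 0 0 10-7 17-6 6-19 12 6-1 16 6 7 32 9 9-7 0-12 5-21 18-13 47 1 12 9 11 15 3 10-6 10-1 17 11 12 2 17 14 8 12 11-2 1-8-8-24-4-31-6-12 0-95 15-34z"/><path d="M137 60l-8 1-14 9-7 12-5 21-14 22-9 21-20 25 0 10 3 5 0 25-18 40 3 6 0 18-5 21 9-18 16-21 7-14 23 4 33 10 15-6 3-13 17-11 17-18-22-13-10 1-10 6-12-2-9-7-3-5 0-19 12-40 21-18 17-6-7-8-7-32z"/><path d="M305 372l-9 19-9 9-9 1-5 6-1 32-9 26 1 16-3 14-8 14-16 16 1 3 64 0 2-13 9-9 7-12 0-24 3-9 9-20 17-23-14-13-12-20z"/><path d="M527 383l-16 6-10-2-7 1-29 27-2 8 0 18 5 22-1 23 2 17-6 25 54-1-4-12 15-14z"/><path d="M338 16l-111 0-18 47 0 67 11-5 19-46 12-12 15-7 27-1 20-6 18-16 6-14z"/><path d="M241 364l-10 11-14 5-13 10 3 16 6 16-6 11-3 10-12 16-3 34 4 6 4-3 18 0 10 7 10-10 4-8 0-12-4-18 5-16 0-12-5-18 6-16 8-10 2-12-1-4z"/><path d="M254 367l-3 0-2 16-8 10-6 16 5 18 0 12-5 16 4 18 0 12-4 8-11 10 15 20 14-14 8-14 3-14-1-16 9-26 1-32 3-4 0-9-5-13-12-13z"/><path d="M42 249l-7 0-5 4-14 1 1 133 12-20 12-34-1-28 8-30 0-18z"/>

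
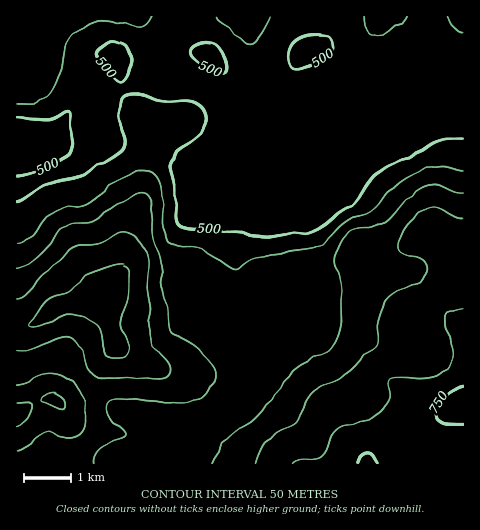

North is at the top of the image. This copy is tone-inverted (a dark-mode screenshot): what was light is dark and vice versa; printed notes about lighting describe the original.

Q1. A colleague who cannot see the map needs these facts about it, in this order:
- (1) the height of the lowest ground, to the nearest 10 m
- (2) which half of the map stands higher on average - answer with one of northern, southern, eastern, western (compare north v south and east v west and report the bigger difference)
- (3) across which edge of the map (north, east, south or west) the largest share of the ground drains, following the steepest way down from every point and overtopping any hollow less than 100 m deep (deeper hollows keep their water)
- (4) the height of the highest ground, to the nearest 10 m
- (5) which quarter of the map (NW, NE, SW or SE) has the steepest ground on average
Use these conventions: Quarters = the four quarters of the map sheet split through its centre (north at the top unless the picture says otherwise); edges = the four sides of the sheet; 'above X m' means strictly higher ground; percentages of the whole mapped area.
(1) About 410 m is the lowest elevation on the sheet.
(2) The southern half stands higher on average than the northern half.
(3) The largest share of the runoff leaves by the northern edge.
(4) The highest point reaches roughly 770 m.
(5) The south-west quarter is the steepest part of the map.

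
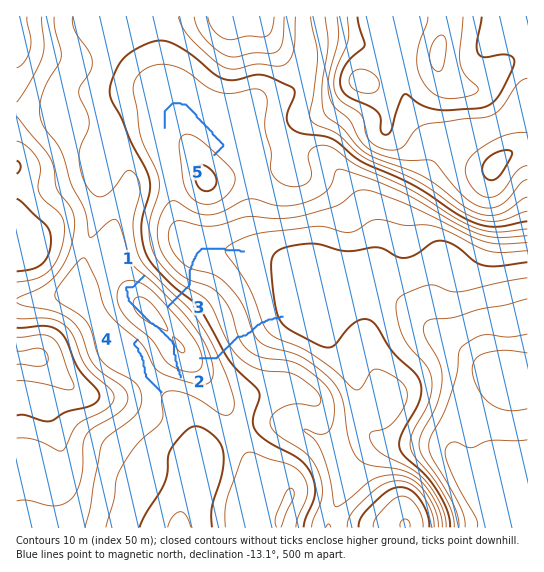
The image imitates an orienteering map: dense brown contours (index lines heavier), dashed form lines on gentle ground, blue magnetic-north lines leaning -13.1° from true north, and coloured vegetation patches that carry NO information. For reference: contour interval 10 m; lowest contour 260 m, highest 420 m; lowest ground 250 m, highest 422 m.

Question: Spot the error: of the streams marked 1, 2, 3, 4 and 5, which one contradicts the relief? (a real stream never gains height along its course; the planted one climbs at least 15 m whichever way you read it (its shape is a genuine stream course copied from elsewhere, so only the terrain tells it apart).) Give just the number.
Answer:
1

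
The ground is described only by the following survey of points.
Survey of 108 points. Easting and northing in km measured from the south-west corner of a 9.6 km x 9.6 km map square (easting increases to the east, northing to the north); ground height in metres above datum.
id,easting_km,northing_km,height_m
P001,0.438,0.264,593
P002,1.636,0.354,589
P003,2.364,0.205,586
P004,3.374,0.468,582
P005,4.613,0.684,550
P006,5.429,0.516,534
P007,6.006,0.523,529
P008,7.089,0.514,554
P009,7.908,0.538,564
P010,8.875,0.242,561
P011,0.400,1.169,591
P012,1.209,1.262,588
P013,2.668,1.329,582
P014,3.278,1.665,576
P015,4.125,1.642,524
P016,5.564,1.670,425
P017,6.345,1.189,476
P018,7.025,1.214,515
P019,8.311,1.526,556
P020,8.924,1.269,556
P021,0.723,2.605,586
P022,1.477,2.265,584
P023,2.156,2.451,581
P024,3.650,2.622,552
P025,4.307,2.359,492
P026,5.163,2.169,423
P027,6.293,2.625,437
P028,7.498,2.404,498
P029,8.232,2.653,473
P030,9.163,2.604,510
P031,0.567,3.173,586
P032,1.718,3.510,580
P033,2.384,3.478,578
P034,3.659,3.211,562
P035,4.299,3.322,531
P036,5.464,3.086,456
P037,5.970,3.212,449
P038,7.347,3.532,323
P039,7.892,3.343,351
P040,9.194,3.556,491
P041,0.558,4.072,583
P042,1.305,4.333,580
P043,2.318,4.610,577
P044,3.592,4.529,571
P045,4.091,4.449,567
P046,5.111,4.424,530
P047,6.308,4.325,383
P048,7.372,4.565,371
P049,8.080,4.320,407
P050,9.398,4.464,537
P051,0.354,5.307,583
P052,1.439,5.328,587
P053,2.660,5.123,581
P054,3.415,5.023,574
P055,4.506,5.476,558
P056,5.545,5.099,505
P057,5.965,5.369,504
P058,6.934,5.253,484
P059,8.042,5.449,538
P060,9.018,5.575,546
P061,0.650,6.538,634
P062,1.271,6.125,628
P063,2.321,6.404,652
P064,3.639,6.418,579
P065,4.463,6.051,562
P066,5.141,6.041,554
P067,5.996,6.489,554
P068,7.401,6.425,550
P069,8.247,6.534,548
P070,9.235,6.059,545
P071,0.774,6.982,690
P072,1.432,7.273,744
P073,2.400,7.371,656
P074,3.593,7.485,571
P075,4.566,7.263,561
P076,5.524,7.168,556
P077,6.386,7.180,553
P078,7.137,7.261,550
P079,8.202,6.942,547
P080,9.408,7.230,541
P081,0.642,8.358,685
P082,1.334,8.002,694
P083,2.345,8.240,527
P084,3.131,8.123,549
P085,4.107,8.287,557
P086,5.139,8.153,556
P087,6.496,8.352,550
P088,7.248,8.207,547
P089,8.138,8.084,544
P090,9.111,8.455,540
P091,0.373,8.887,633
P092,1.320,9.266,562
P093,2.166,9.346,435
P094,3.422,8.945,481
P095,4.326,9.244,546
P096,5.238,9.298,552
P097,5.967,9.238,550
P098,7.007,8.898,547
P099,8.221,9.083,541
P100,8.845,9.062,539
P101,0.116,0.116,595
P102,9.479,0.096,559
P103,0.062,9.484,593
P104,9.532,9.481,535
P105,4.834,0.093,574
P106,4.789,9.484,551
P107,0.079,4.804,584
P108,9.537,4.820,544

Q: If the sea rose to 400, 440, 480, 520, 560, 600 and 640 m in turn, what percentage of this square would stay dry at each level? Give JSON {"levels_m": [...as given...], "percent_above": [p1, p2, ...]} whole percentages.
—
{"levels_m": [400, 440, 480, 520, 560, 600, 640], "percent_above": [96, 92, 85, 78, 42, 9, 5]}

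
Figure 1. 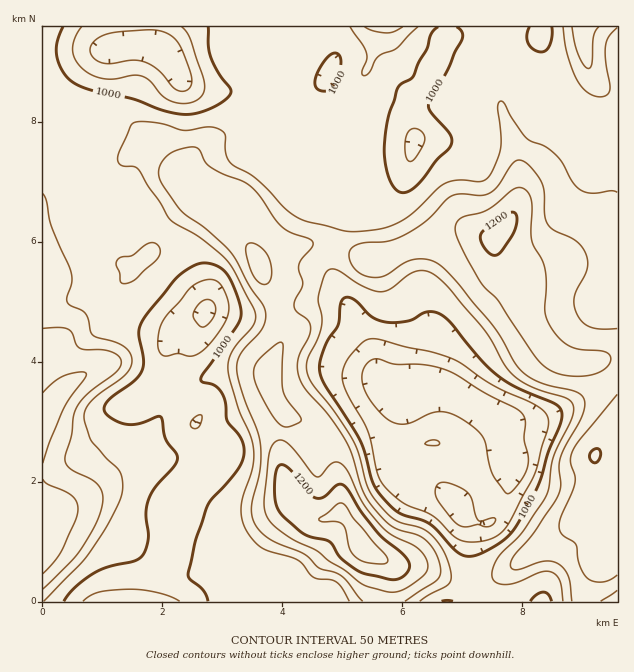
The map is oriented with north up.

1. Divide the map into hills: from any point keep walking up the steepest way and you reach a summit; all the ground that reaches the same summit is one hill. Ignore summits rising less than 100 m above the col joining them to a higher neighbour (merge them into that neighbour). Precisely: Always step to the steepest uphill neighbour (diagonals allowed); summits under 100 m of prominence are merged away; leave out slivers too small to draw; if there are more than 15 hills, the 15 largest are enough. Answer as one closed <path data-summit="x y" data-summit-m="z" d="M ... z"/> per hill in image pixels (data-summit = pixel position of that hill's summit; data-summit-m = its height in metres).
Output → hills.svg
<path data-summit="364 547" data-summit-m="1269" d="M262 26l-220 1 0 120 26-3 10 7 2 42 2 5 21 4 16 7 12 0 11 3 27 21 15 16 5 7 12 26 6 21 0 7-5 6-18 6-8 8-6 12 0 12 12 34 18 24-4 12 14 12 2 8-10 22-14 18-8 14-4 15 0 18-4 16-20 35-4 19 321 1 2-5-3-30 2-42-6-8 2-1 10 6 14 0 10-9 6-12 6-33-6-11-5-30-7-9-33-23-16-7-20-2-10 4-12 10-12-4-13-14-4-25-44-87 2-20 13-39 7-5 18-3 19-11 15-14 6-13 2-15-3 2-41 3 0-13-6-12-30-25-5-9-1-18-18 18-7 5-15 0-29-13-19 1 8-7 6-12 10-37z"/><path data-summit="496 237" data-summit-m="1220" d="M541 34l-5 2-33 2-33-3-24 2-10 24-8 12-6 14-10 9-1 27 5 18-8 28-4 9-15 14-19 11-18 3-7 5-13 39-2 20 44 87 4 25 13 14 12 4 12-10 10-4 20 2 16 7 33 23 7 9 5 30 6 11-6 33-6 12-10 9-6 2-20-7 6 8 0 76 147 1 1-382-19 6-31-12-7-9 1-21 6-5 18-9 16-17-8-6-32-39-7-23-12-24z"/><path data-summit="43 423" data-summit-m="1176" d="M68 144l-15 0-11 4 0 453 106 1 4-20 20-35 4-16 0-18 4-15 8-14 14-18 10-22-2-8-14-12 4-12-18-24-12-34 0-12 6-12 8-8 18-6 5-6 0-7-6-21-17-33-26-25-16-12-11-3-12 0-16-7-22-4-1-41-2-6z"/><path data-summit="388 27" data-summit-m="1118" d="M446 26l-183 0-11 44-6 12-9 6 20 0 29 13 15 0 7-5 20-19-2 11 6 17 30 25 6 12 0 13 41-3 7-11-5-18 1-27 10-9 19-35 6-18z"/><path data-summit="583 27" data-summit-m="1126" d="M617 26l-73 0-2 8 1 27 12 24 7 23 32 39 7 5 17-2z"/>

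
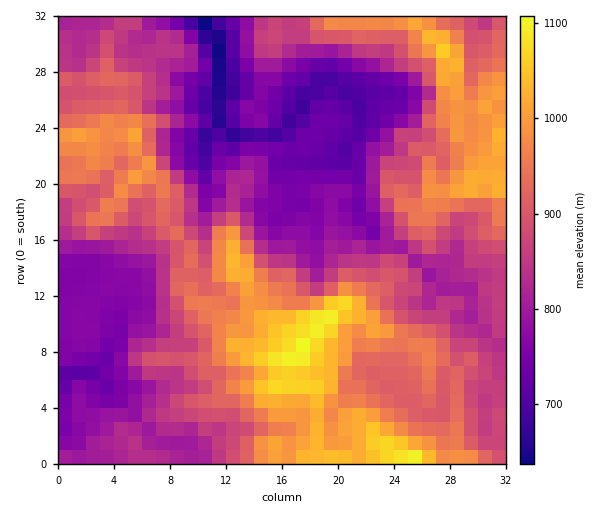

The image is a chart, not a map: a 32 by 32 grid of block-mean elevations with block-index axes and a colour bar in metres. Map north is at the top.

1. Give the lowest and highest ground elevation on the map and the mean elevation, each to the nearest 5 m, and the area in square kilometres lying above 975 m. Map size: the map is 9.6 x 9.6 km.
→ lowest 620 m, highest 1120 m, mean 870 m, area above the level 16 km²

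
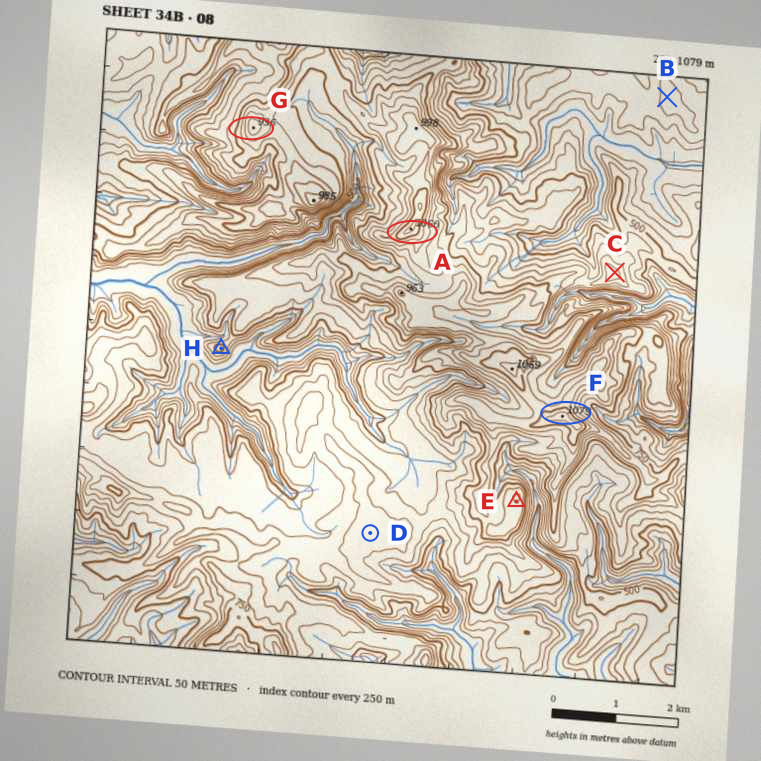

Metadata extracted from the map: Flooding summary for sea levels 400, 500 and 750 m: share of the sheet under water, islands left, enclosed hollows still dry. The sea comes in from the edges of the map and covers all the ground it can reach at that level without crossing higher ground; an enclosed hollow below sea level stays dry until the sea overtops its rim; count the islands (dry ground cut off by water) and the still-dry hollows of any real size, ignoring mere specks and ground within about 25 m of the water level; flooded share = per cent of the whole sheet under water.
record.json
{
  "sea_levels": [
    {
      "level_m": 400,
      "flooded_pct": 14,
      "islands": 0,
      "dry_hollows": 0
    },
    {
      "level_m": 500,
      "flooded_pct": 34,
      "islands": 0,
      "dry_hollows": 0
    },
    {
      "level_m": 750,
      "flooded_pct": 83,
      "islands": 0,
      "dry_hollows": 0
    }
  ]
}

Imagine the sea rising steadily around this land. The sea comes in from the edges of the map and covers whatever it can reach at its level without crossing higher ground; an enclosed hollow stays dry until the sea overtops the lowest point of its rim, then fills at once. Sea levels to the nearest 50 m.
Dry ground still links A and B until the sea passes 400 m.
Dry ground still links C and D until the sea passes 600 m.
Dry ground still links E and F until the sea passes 800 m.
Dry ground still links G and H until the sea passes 450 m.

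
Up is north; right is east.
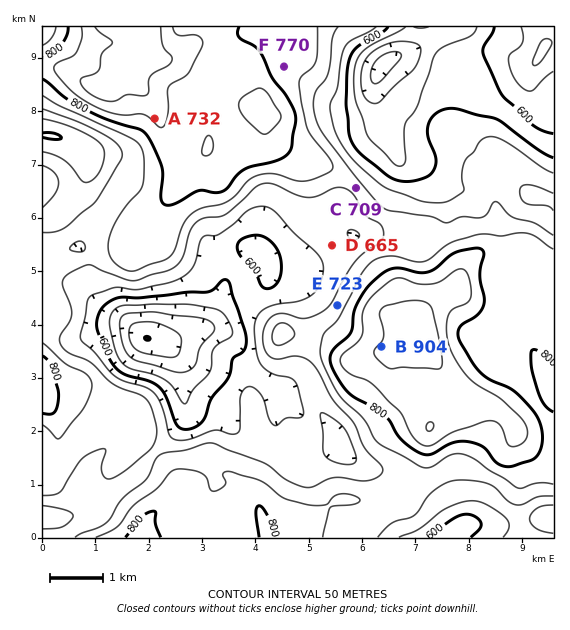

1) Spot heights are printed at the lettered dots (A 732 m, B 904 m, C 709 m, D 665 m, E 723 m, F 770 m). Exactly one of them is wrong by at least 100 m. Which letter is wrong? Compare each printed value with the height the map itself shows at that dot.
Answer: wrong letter A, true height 857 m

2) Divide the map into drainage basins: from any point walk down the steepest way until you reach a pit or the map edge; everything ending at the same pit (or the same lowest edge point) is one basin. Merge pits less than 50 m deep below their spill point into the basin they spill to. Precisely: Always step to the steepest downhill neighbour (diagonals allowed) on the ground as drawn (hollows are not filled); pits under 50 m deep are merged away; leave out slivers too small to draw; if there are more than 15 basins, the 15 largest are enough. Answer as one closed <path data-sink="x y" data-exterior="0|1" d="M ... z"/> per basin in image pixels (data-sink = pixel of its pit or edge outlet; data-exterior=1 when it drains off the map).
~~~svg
<path data-sink="148 339" data-exterior="0" d="M304 26l-168 0 6 13 0 9-1 4-10 8 3 19 21 28 12 33 10 10 15 8 9-2-12 12-20 29-14 36-22 16-6-8-35-14-11 0-21 12-18 6 0 150 27-6 22 0 44 14 7 10 4 14 0 8-4 8 32 32 3 8 0 13-4 5-16 9-8 9-4 8-1 11 160 0 5-14 19-18 11-7 38 0 18-5 12-7 8-10 7-13 8-39 7-7 27-16 16 0 11 3 13 8 13 14 2 12 16 21 6 6 13 6 0-195-5 0-10-10-26-10-33-3-14 11-6 16-2-9-8-13-26-29-8-1-15 2-12-10-16-10-12-19-14-14-20-12-18-5-36-19-6-6-4-19-8-10 3-6 0-16-11-21 9-10 16-9 12 4 19 0 2-2z"/><path data-sink="383 65" data-exterior="0" d="M553 26l-248 0 0 21-2 2-19 0-12-4-16 9-9 10 11 21 0 16-3 6 8 10 4 19 6 6 36 19 18 5 20 12 14 14 12 19 16 10 12 10 15-2 8 1 26 29 8 13 2 9 6-16 14-11 33 3 15 5 11 5 10 10 4 0z"/><path data-sink="51 136" data-exterior="0" d="M131 59l-12 8-14 20-14-2-28-16-21-1 1 177 17-6 21-12 11 0 35 14 6 8 22-16 14-36 20-29 10-11-7 1-11-5-14-13-12-33-21-28z"/><path data-sink="460 527" data-exterior="0" d="M480 402l-16 0-27 16-7 7-8 39-7 13-8 10-12 7-18 5-38 0-11 7-19 18-4 13 248 1 1-65-19-13-16-21-2-12-13-14-13-8z"/><path data-sink="43 517" data-exterior="1" d="M91 389l-31 1-18 6 0 5 12 14 4 13 0 16-5 20-6 9-5 2 0 62 101 1 6-19 8-9 16-9 4-5 0-13-3-8-32-32 4-8 0-8-7-19-10-7z"/><path data-sink="43 27" data-exterior="1" d="M135 26l-92 0-1 41 21 2 28 16 14 2 16-22 14-7 6-6 1-13z"/>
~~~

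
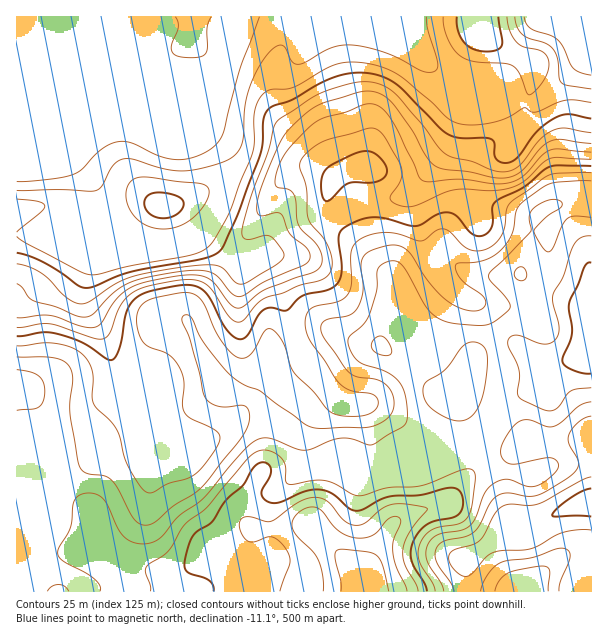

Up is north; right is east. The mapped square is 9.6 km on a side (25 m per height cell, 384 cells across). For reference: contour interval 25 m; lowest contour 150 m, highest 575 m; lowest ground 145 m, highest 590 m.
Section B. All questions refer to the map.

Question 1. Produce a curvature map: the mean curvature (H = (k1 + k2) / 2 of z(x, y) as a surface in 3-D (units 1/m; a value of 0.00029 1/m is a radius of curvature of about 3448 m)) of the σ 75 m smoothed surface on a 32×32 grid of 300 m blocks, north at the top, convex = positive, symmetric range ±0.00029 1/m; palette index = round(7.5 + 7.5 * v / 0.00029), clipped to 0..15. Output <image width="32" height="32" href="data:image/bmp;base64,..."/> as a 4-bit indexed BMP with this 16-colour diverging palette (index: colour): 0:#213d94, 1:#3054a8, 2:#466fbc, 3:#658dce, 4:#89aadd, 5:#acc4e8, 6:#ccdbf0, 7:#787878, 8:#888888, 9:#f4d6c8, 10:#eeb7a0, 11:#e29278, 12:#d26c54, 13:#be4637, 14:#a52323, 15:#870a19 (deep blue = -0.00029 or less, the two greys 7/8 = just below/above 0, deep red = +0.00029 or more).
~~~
<image width="32" height="32" href="data:image/bmp;base64,Qk12AgAAAAAAAHYAAAAoAAAAIAAAACAAAAABAAQAAAAAAAACAAATCwAAEwsAABAAAAAAAAAAlD0hAKhUMAC8b0YAzo1lAN2qiQDoxKwA8NvMAHh4eACIiIgAyNb0AKC37gB4kuIAVGzSADdGvgAjI6UAGQqHAHiGVleGNod4R5qt6kXM2xd4d4mamqmXZUnNtzACnL+VZ5mZhmunh0WMqbgQAjMo23ZZqVNsp7uN+kXedLkRI4p3WtlTaJzIbfs1///7IUITd2q5VWNctwO5M3d9+UbZMHiVaWZ0KM+SNDMyFJur/+l5pXlVdjSPx4ynd2RZdFq2eJaqVmVDSGVr2stlV5RWQ2iGqFdodkh3dENYiJeXOYGJhmN3WruIiYMgB6rIaZ2lypl1dja7iYhTdSipy0WqaKq8hpdHylqlJaqrda1EqpyK3WWoacgqw0m+6GWMaceda6YmuorGHKOumqZ4mYtgWyZhSv+95Q+myle3mWJHM6t2Y1r///QLu7ZHu6UiSIerzKY1eb7VAldTW81jjd7EbKgyIAAAR1IQA67dSLeNs20wV3diAAjVRVmpqm6QCKRshFd1S8cSzDnaaIVLchfXZ//adr/+gF9jykQzaaqt/ZdYmHi8u7Yd1Kx3hUjMlq/uIjV6uGaYJvurrvplVABPqndmipQiRjO7qZundWhgHXV3d1ZVZVU3qah5uZdptxmVd3d3d4mFW7jKi9l1M0hUp3d3d3eJhWp0qq3YRVZGk3h3d2iHeHV6clialTZUM8k0d3aKl2dlapRGZURFZ3j/Q3d3mYd2dminVmVWVa77ijeYiIiIl4h3mXd3d2e+5AJn"/>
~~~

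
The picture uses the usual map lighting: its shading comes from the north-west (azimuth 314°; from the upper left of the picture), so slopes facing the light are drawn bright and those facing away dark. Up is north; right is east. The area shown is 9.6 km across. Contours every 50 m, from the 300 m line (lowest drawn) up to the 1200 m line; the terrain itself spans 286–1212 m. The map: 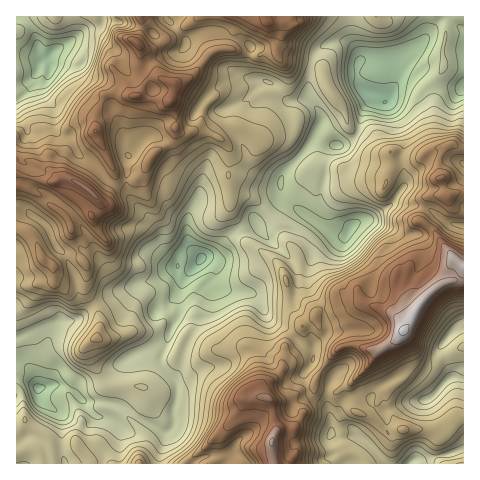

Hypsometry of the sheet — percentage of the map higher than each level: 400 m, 96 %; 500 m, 84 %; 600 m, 65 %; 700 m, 48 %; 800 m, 33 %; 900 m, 19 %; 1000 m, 8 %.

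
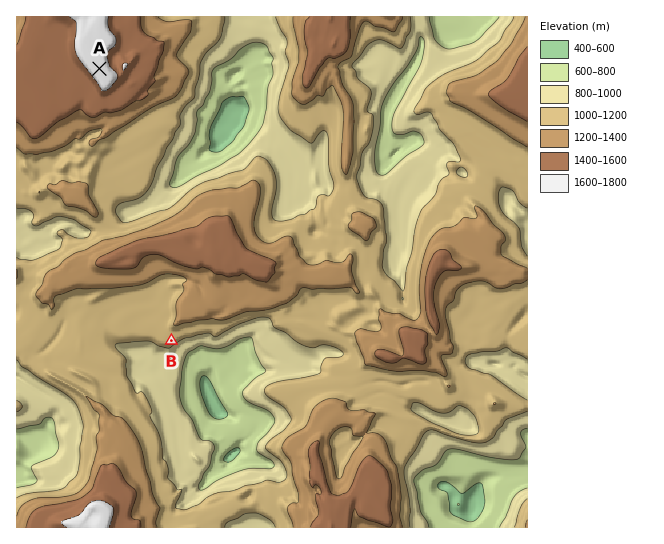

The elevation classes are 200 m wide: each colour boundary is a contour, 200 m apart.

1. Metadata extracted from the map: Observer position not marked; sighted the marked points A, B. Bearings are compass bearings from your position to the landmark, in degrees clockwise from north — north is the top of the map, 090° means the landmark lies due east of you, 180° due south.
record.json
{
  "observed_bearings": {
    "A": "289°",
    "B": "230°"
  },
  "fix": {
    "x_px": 380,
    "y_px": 165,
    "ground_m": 710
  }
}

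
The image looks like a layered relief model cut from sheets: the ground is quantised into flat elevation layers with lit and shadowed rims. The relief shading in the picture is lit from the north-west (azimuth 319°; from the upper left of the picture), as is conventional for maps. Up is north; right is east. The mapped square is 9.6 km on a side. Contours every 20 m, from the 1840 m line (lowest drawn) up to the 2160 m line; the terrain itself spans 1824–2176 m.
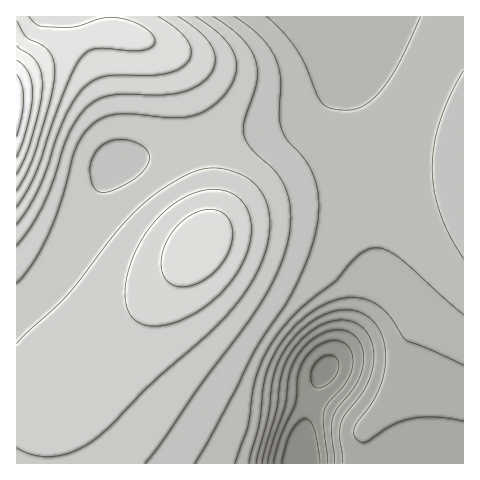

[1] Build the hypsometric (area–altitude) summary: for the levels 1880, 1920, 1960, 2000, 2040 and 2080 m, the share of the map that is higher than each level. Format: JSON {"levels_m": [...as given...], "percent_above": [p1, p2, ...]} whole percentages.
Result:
{"levels_m": [1880, 1920, 1960, 2000, 2040, 2080], "percent_above": [96, 91, 77, 49, 16, 5]}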